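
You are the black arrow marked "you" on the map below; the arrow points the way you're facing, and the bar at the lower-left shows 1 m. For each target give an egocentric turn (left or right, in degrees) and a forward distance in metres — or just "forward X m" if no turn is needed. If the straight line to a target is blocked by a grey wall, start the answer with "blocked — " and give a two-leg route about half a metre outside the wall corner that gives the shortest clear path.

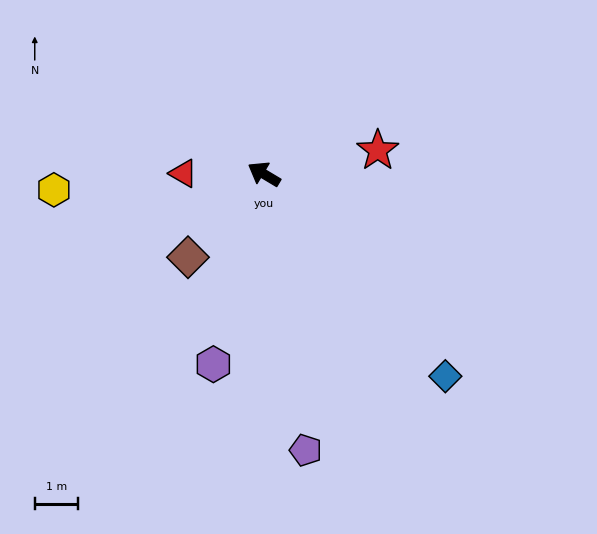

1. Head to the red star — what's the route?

turn right 137°, forward 2.7 m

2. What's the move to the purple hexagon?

turn left 106°, forward 4.6 m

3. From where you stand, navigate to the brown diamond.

turn left 79°, forward 2.6 m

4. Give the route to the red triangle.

turn left 30°, forward 1.9 m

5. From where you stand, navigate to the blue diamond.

turn left 163°, forward 6.3 m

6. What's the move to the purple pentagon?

turn left 130°, forward 6.5 m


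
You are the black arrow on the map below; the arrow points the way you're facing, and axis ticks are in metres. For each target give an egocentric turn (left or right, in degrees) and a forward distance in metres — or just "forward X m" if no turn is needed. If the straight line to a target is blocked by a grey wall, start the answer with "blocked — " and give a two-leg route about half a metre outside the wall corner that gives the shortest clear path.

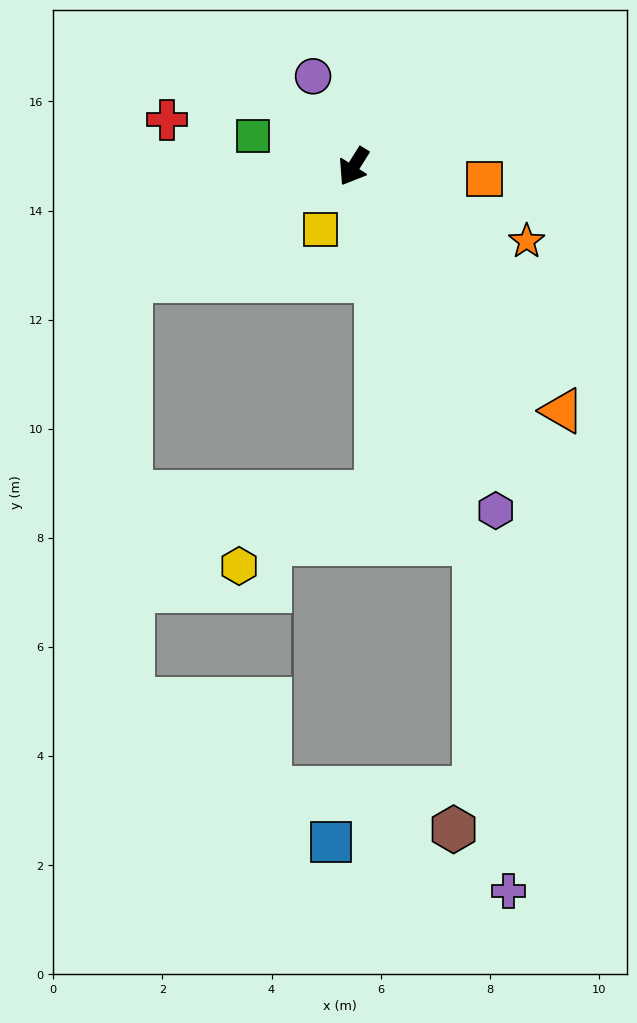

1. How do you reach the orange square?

turn left 117°, forward 2.4 m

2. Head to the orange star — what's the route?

turn left 99°, forward 3.5 m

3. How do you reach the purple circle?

turn right 124°, forward 1.8 m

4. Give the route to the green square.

turn right 75°, forward 1.9 m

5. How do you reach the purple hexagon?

turn left 55°, forward 6.8 m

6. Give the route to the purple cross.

blocked — turn left 50°, forward 7.2 m, then turn right 13°, forward 6.4 m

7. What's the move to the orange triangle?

turn left 73°, forward 5.9 m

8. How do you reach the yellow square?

turn left 5°, forward 1.3 m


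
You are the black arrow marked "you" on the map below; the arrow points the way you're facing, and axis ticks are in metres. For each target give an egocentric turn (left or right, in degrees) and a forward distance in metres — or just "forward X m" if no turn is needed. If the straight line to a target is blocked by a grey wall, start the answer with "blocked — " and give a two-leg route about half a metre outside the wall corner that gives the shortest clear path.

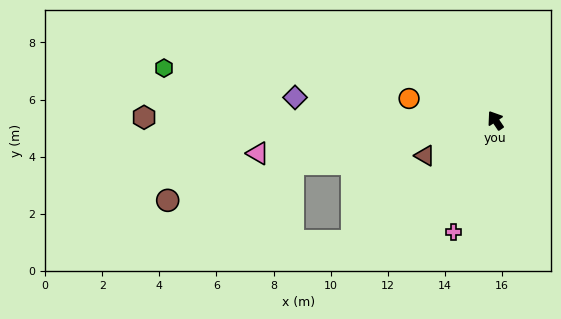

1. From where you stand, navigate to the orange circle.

turn left 42°, forward 3.1 m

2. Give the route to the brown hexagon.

turn left 56°, forward 12.3 m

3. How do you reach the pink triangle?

turn left 64°, forward 8.4 m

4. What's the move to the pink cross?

turn left 125°, forward 4.2 m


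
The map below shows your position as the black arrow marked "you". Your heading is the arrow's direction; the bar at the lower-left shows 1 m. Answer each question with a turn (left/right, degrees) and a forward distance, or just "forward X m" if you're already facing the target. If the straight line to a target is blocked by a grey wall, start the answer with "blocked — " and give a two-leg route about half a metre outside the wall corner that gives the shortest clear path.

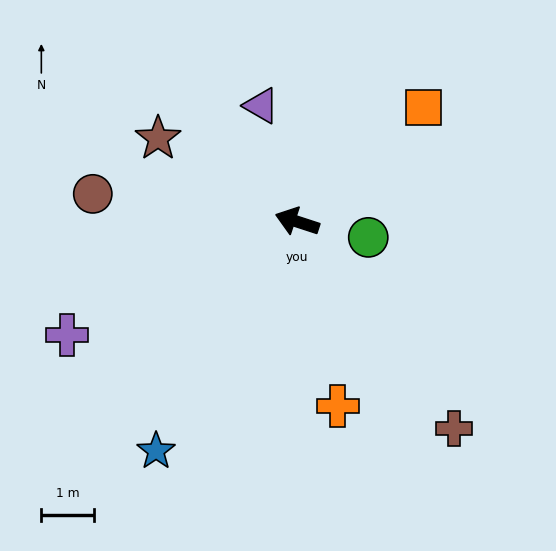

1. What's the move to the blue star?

turn left 76°, forward 5.1 m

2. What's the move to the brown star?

turn right 13°, forward 3.1 m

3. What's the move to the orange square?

turn right 120°, forward 3.2 m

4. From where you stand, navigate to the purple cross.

turn left 44°, forward 4.9 m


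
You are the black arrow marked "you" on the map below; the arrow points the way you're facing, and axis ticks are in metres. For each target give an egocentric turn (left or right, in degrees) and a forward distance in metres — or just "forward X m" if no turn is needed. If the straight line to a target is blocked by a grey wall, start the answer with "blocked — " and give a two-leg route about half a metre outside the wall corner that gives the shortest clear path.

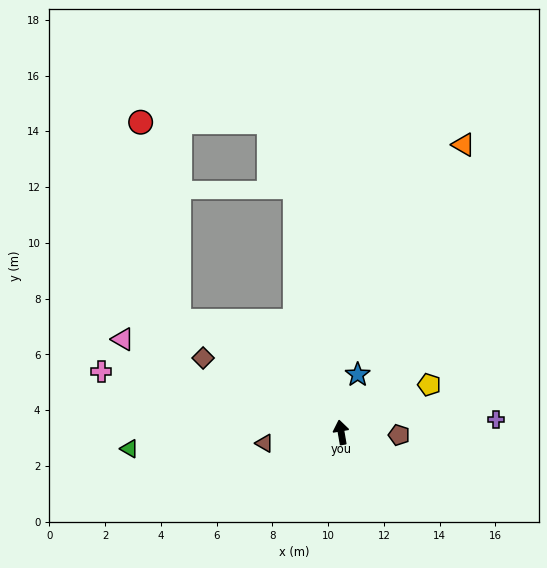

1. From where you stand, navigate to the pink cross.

turn left 66°, forward 8.9 m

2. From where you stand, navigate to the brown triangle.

turn left 88°, forward 2.8 m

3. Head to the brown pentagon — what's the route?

turn right 102°, forward 2.1 m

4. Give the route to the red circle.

blocked — turn left 46°, forward 7.0 m, then turn right 45°, forward 7.3 m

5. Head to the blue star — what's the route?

turn right 26°, forward 2.2 m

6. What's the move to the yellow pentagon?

turn right 71°, forward 3.6 m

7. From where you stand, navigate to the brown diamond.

turn left 52°, forward 5.6 m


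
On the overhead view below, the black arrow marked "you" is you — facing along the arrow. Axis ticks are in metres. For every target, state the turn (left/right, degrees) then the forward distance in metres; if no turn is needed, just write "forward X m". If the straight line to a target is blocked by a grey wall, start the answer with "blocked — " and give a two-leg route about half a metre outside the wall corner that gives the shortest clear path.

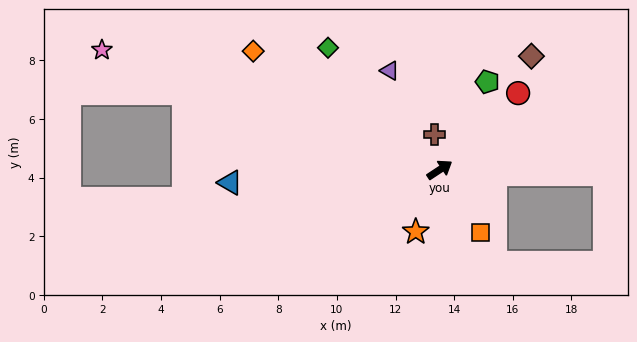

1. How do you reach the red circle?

turn left 11°, forward 3.7 m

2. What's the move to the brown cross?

turn left 66°, forward 1.2 m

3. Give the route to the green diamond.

turn left 99°, forward 5.6 m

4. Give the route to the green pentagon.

turn left 28°, forward 3.4 m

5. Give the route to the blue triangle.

turn left 150°, forward 7.2 m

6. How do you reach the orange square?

turn right 90°, forward 2.6 m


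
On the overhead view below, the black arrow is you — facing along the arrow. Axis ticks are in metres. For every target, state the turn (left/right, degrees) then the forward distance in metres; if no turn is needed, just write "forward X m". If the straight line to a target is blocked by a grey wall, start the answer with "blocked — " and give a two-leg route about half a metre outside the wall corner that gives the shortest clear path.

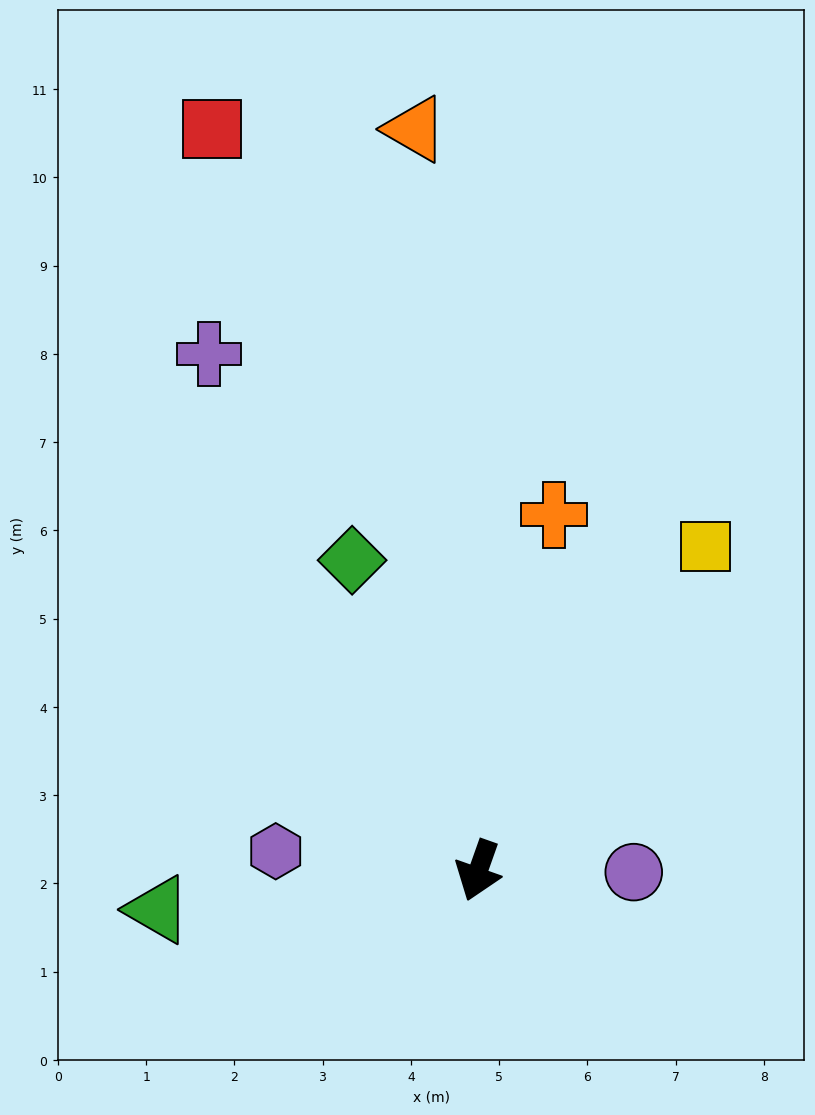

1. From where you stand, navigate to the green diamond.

turn right 138°, forward 3.8 m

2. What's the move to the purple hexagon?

turn right 76°, forward 2.3 m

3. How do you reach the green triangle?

turn right 64°, forward 3.7 m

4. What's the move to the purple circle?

turn left 109°, forward 1.8 m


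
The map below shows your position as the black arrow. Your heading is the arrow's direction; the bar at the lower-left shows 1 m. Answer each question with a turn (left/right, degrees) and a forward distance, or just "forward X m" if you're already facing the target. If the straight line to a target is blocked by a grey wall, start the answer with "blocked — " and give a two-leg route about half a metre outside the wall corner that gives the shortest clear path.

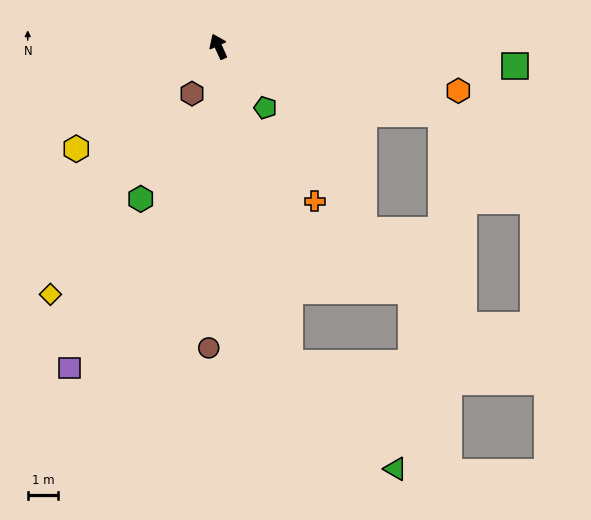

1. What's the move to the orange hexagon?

turn right 125°, forward 7.9 m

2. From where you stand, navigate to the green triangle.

blocked — turn left 168°, forward 10.6 m, then turn left 32°, forward 4.8 m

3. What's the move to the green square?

turn right 118°, forward 9.7 m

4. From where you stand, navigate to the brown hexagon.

turn left 126°, forward 1.8 m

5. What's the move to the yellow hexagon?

turn left 101°, forward 5.7 m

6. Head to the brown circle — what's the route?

turn left 154°, forward 9.8 m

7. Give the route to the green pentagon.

turn right 167°, forward 2.5 m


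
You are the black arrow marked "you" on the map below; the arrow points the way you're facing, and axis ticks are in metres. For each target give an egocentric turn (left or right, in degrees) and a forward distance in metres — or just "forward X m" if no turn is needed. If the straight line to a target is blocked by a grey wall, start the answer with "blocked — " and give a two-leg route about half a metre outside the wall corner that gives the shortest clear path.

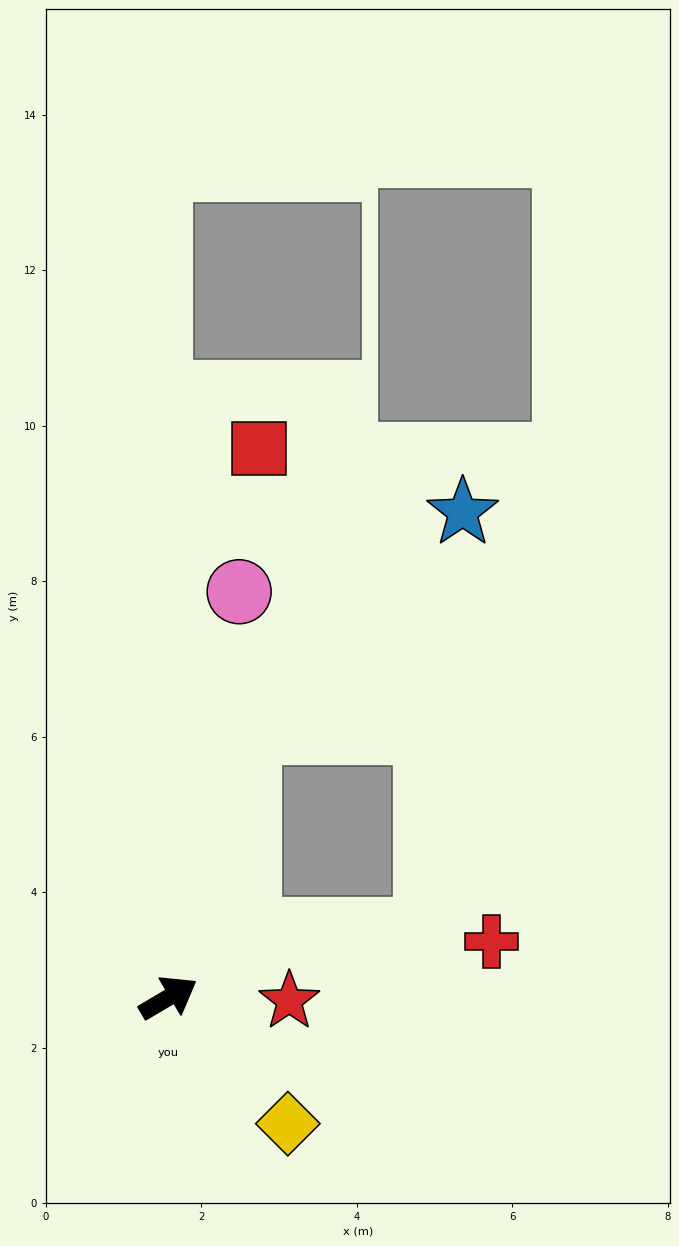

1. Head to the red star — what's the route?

turn right 32°, forward 1.6 m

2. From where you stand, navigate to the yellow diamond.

turn right 77°, forward 2.2 m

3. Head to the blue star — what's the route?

blocked — turn left 43°, forward 3.6 m, then turn right 28°, forward 3.9 m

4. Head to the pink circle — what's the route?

turn left 49°, forward 5.3 m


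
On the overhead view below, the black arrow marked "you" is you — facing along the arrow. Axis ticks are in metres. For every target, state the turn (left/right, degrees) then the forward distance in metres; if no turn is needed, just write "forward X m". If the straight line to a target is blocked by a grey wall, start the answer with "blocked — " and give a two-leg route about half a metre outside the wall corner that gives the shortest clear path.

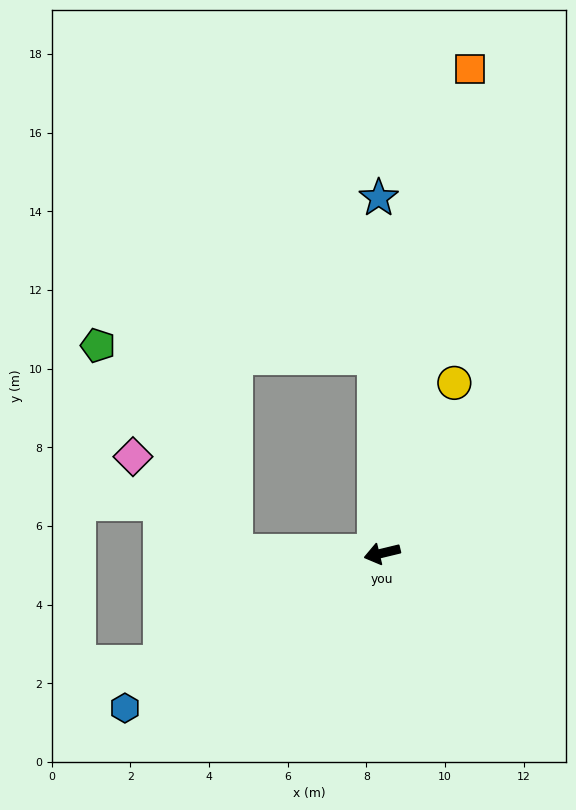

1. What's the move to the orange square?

turn right 114°, forward 12.5 m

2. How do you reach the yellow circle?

turn right 127°, forward 4.7 m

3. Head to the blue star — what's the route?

turn right 103°, forward 9.0 m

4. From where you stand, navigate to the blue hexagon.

turn left 17°, forward 7.6 m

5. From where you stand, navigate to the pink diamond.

blocked — turn right 15°, forward 3.7 m, then turn right 41°, forward 3.5 m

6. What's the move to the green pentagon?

blocked — turn right 15°, forward 3.7 m, then turn right 55°, forward 6.3 m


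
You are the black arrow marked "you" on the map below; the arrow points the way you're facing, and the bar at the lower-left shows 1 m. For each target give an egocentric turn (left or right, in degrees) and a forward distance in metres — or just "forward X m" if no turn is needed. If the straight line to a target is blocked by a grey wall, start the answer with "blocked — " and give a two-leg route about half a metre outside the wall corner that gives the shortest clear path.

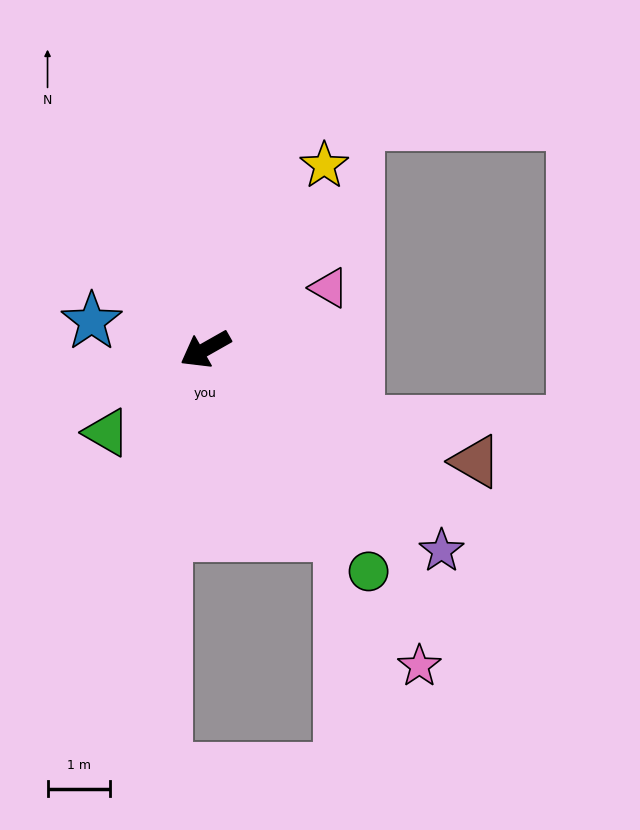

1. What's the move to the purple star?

turn left 110°, forward 5.0 m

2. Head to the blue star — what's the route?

turn right 43°, forward 1.9 m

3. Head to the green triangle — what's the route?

turn left 11°, forward 2.1 m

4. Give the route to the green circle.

turn left 97°, forward 4.4 m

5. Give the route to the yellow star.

turn right 152°, forward 3.5 m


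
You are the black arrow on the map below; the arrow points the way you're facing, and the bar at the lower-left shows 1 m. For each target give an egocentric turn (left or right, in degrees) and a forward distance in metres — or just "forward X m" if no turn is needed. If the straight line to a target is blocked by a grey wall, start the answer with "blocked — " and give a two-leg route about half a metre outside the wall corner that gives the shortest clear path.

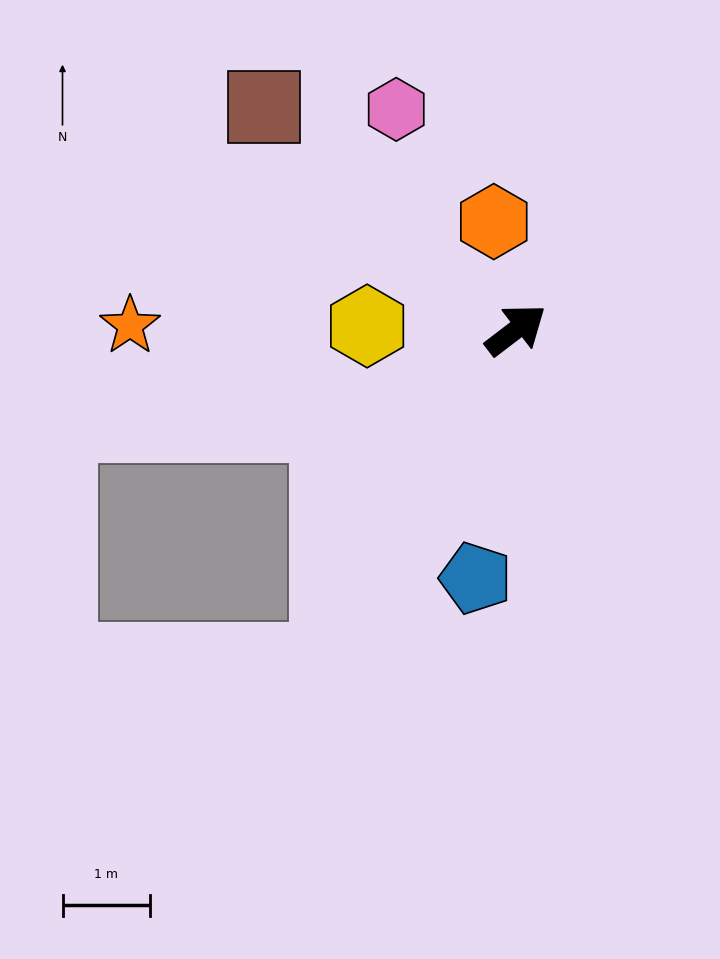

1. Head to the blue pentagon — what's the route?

turn right 137°, forward 2.9 m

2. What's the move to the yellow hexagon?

turn left 141°, forward 1.7 m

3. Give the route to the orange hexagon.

turn left 64°, forward 1.3 m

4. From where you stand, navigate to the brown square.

turn left 101°, forward 3.8 m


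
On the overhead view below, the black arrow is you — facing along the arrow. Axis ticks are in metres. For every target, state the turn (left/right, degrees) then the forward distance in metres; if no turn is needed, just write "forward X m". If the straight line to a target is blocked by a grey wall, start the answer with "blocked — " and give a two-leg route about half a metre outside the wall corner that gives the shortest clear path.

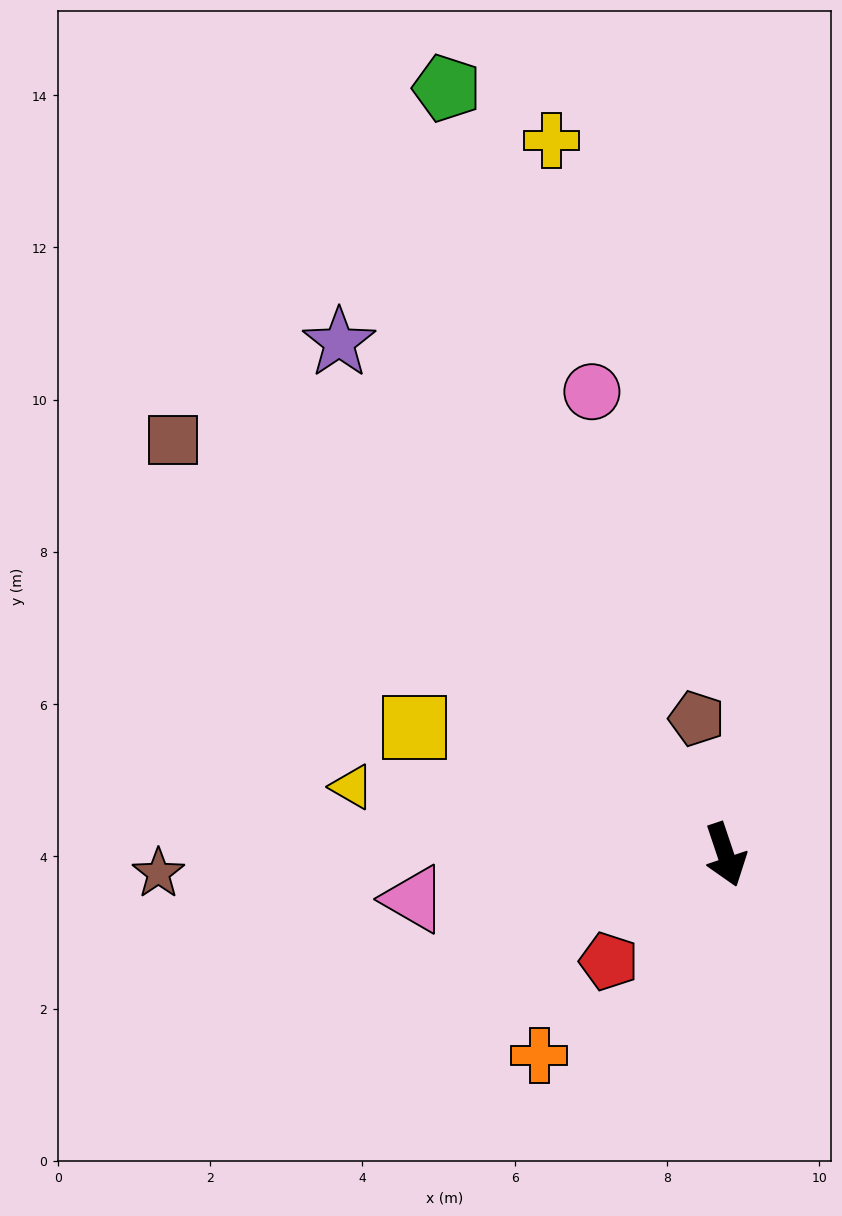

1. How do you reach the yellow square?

turn right 131°, forward 4.4 m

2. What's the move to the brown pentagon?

turn left 173°, forward 1.8 m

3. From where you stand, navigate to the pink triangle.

turn right 100°, forward 4.1 m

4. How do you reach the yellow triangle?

turn right 119°, forward 5.0 m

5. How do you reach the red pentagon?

turn right 66°, forward 2.1 m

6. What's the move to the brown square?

turn right 145°, forward 9.1 m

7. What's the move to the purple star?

turn right 162°, forward 8.4 m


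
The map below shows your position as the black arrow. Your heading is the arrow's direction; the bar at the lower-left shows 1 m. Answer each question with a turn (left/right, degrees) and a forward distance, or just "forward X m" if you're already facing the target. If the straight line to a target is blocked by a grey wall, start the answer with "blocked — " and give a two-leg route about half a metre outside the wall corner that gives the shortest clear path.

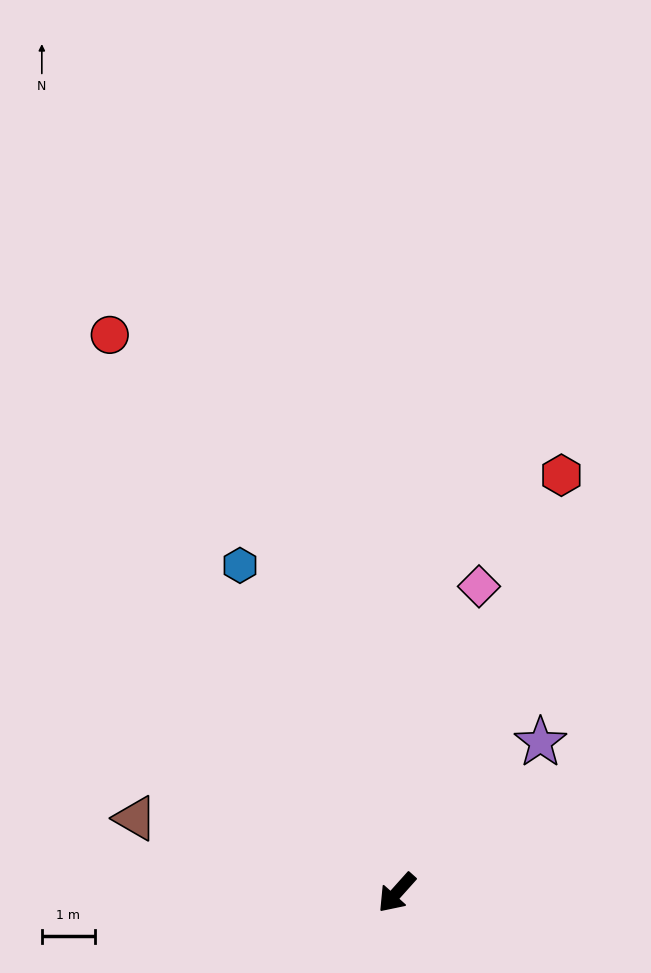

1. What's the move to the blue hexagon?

turn right 113°, forward 6.8 m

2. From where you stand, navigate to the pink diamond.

turn right 153°, forward 6.0 m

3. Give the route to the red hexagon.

turn right 160°, forward 8.5 m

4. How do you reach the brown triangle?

turn right 64°, forward 5.1 m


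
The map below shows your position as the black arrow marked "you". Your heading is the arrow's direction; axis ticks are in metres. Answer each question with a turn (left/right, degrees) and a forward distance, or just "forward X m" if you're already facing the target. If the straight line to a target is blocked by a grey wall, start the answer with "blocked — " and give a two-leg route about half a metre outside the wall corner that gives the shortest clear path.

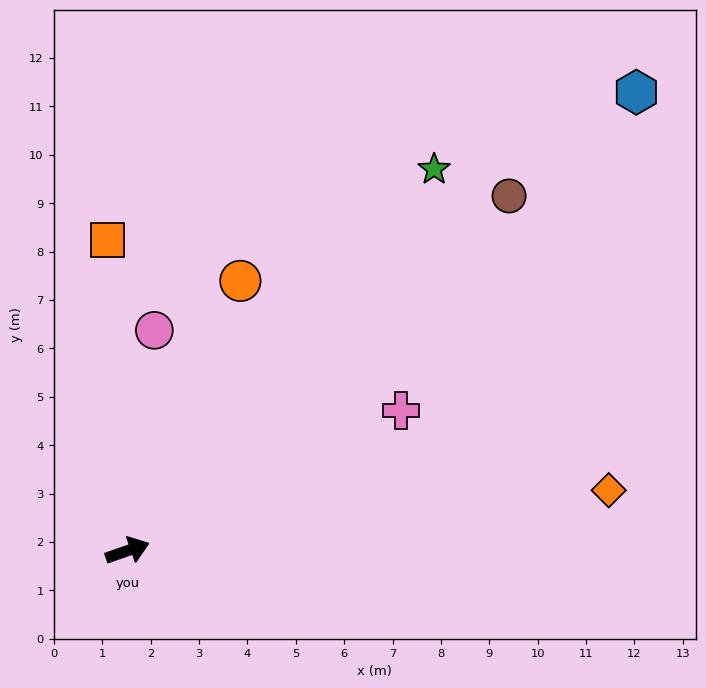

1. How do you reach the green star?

turn left 32°, forward 10.1 m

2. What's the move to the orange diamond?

turn right 12°, forward 10.0 m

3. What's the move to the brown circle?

turn left 24°, forward 10.8 m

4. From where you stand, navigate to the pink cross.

turn left 8°, forward 6.4 m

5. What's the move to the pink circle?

turn left 64°, forward 4.6 m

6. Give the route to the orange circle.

turn left 48°, forward 6.0 m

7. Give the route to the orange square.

turn left 75°, forward 6.4 m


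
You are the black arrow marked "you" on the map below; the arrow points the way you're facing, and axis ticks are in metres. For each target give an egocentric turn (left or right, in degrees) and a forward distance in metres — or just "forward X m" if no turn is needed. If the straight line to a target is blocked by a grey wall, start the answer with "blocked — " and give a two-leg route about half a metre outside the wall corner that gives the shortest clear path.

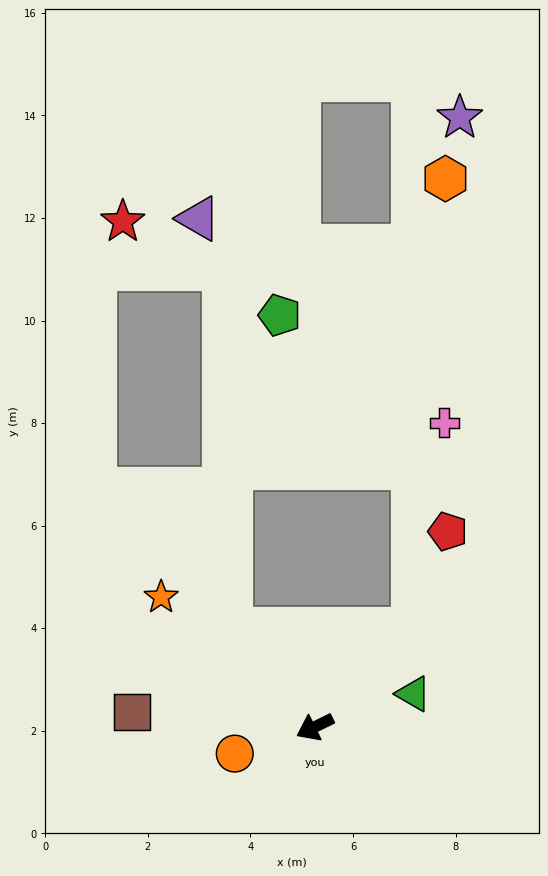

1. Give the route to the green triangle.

turn left 172°, forward 2.0 m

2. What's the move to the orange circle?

turn right 8°, forward 1.6 m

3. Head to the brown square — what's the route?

turn right 31°, forward 3.6 m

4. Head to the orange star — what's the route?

turn right 66°, forward 3.9 m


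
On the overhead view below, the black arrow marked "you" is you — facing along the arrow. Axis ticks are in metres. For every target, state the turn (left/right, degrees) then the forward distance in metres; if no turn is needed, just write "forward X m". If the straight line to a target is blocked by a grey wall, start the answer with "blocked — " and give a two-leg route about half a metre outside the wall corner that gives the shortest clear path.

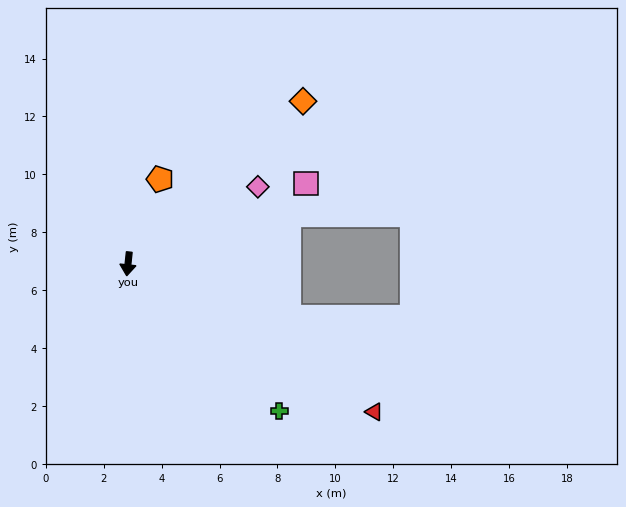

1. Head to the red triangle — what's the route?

turn left 65°, forward 9.9 m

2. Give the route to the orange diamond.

turn left 139°, forward 8.3 m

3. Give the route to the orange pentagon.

turn left 165°, forward 3.1 m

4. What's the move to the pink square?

turn left 120°, forward 6.7 m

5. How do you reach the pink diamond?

turn left 127°, forward 5.2 m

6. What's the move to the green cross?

turn left 52°, forward 7.3 m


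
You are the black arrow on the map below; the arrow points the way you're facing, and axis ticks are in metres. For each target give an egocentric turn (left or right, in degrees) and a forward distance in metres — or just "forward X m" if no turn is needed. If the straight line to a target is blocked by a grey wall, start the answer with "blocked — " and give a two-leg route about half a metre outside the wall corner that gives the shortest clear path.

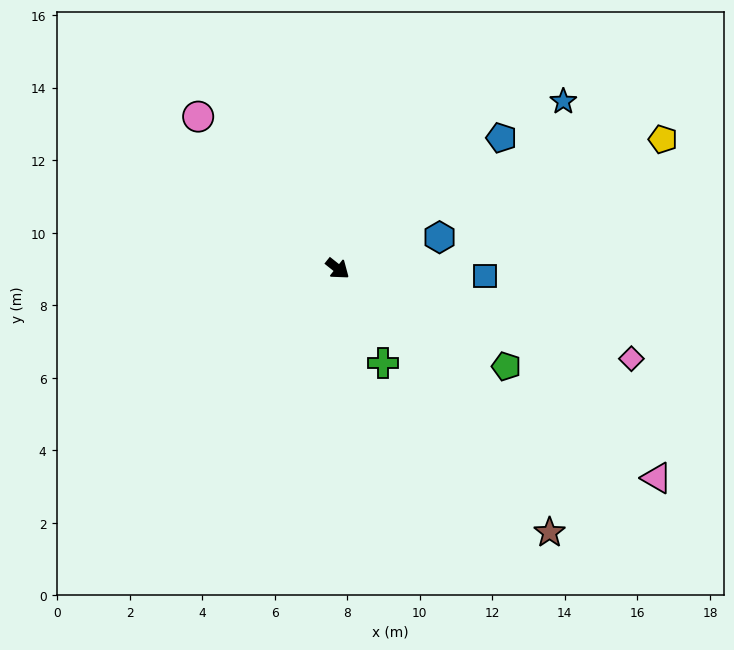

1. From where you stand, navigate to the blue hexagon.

turn left 56°, forward 2.9 m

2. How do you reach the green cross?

turn right 26°, forward 2.9 m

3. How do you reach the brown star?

turn right 13°, forward 9.3 m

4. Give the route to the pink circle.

turn left 171°, forward 5.7 m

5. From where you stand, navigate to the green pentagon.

turn left 8°, forward 5.4 m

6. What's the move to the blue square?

turn left 36°, forward 4.1 m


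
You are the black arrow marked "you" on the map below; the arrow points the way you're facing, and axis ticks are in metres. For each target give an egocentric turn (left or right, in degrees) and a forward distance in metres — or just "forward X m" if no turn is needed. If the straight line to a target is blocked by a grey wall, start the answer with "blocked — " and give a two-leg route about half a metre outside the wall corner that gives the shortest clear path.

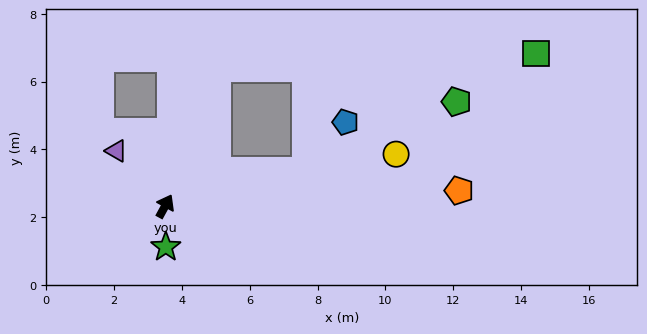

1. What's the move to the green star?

turn right 150°, forward 1.2 m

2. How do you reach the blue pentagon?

blocked — turn right 48°, forward 4.3 m, then turn left 38°, forward 1.9 m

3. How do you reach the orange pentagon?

turn right 58°, forward 8.7 m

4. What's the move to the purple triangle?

turn left 70°, forward 2.2 m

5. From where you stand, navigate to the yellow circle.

turn right 49°, forward 7.0 m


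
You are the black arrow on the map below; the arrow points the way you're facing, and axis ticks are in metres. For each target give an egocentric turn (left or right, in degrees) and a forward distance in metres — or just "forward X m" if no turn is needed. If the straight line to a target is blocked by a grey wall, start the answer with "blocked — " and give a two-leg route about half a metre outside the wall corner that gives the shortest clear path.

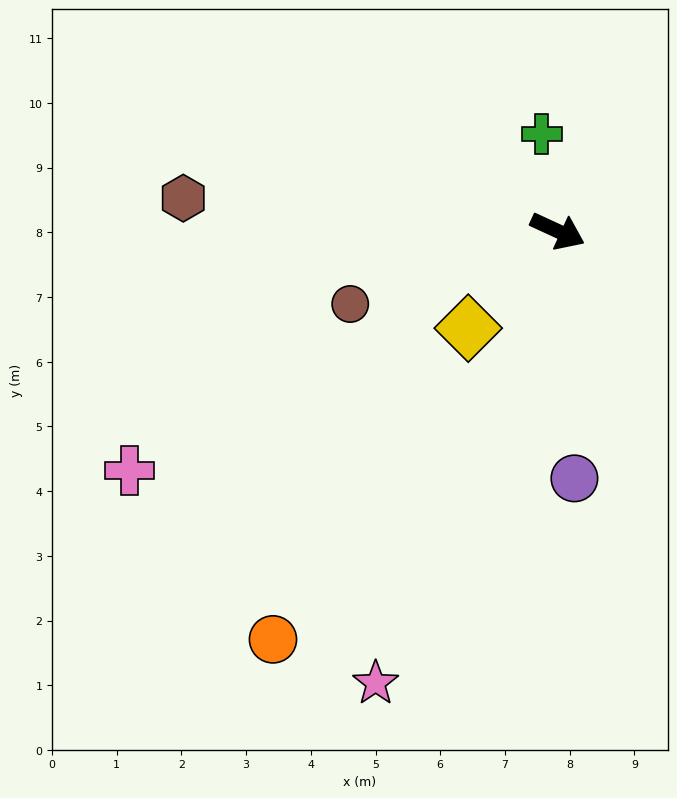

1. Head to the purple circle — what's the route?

turn right 61°, forward 3.8 m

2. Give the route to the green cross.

turn left 124°, forward 1.5 m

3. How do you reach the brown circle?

turn right 136°, forward 3.4 m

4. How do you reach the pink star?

turn right 87°, forward 7.5 m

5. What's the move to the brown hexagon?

turn right 160°, forward 5.8 m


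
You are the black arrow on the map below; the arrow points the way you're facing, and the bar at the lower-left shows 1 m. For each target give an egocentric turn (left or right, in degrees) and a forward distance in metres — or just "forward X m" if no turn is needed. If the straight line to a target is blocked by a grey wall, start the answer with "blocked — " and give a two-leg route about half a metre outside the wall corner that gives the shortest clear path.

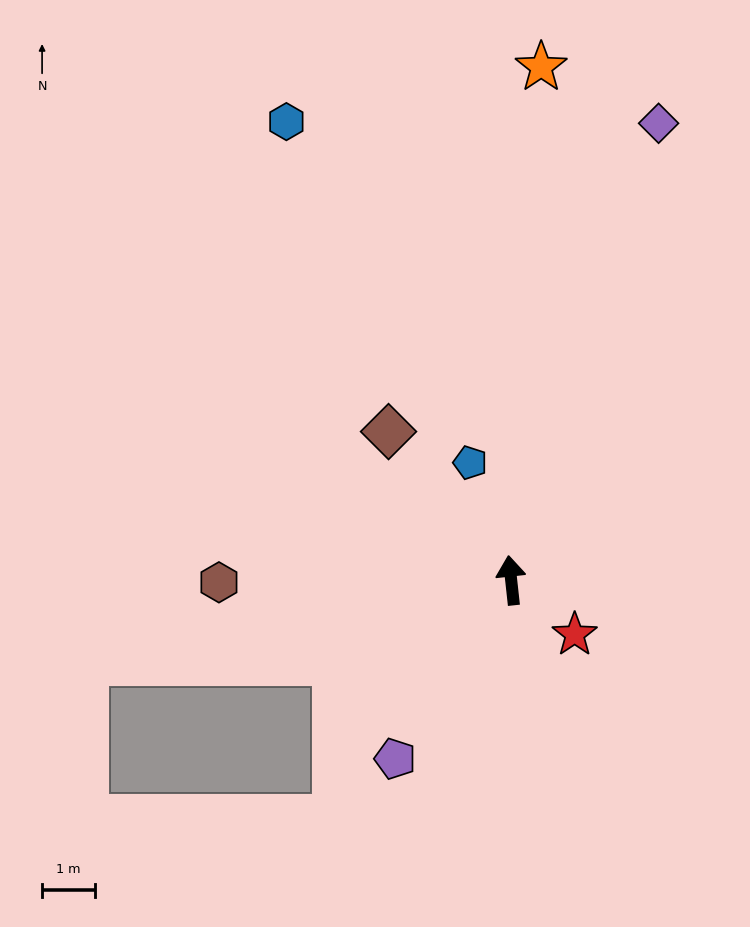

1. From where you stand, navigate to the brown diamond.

turn left 33°, forward 3.6 m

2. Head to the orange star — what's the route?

turn right 10°, forward 9.7 m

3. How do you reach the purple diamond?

turn right 24°, forward 9.0 m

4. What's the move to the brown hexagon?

turn left 84°, forward 5.5 m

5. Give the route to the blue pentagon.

turn left 13°, forward 2.3 m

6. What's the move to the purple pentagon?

turn left 141°, forward 4.0 m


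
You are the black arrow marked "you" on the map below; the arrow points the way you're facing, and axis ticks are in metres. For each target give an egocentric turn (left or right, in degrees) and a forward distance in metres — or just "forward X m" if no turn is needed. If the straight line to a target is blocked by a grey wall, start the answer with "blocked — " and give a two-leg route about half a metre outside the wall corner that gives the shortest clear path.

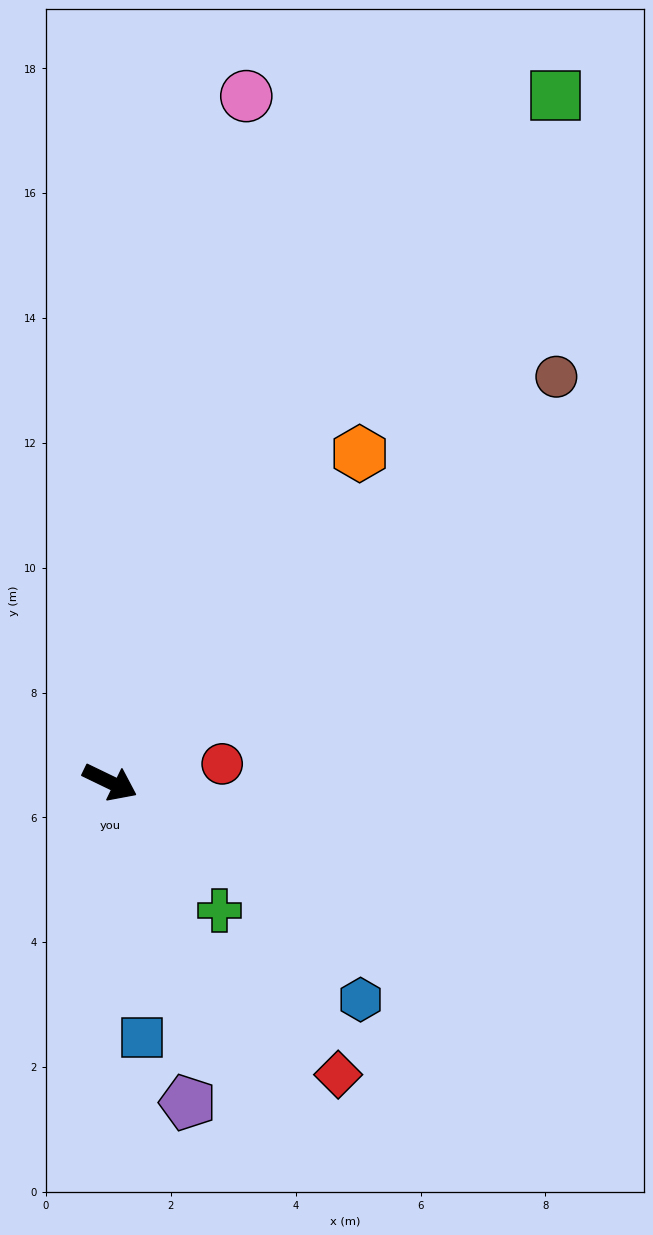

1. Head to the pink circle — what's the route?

turn left 105°, forward 11.2 m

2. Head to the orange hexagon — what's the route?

turn left 79°, forward 6.6 m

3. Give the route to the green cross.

turn right 24°, forward 2.7 m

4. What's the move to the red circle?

turn left 35°, forward 1.8 m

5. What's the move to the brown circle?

turn left 68°, forward 9.7 m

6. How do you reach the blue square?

turn right 57°, forward 4.1 m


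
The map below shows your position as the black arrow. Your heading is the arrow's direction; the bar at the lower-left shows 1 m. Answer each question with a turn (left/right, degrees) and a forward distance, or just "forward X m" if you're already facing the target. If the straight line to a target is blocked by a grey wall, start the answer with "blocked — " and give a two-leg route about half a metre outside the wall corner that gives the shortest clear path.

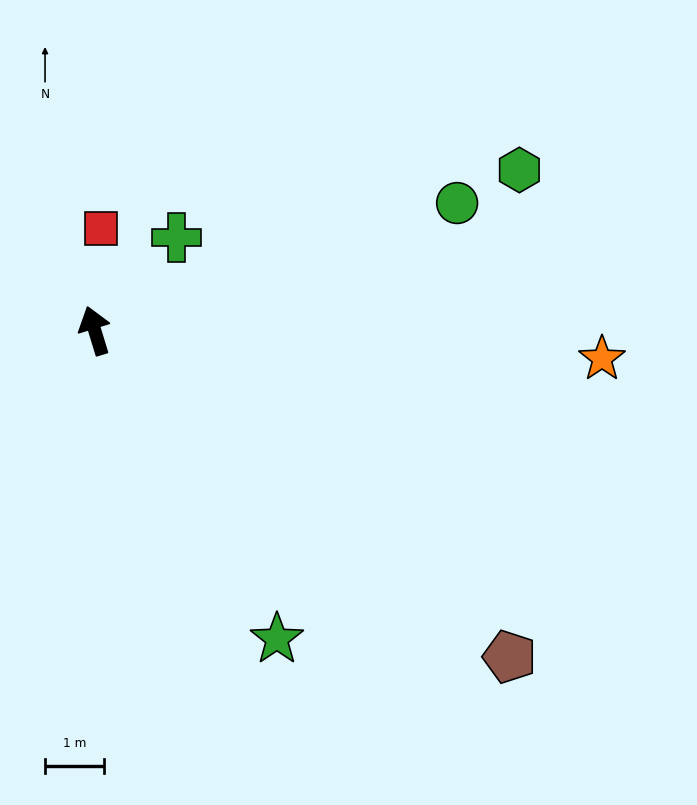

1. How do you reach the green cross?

turn right 58°, forward 2.1 m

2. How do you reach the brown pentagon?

turn right 145°, forward 9.0 m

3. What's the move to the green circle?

turn right 88°, forward 6.5 m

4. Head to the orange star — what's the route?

turn right 110°, forward 8.6 m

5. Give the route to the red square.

turn right 20°, forward 1.7 m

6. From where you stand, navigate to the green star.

turn right 166°, forward 6.1 m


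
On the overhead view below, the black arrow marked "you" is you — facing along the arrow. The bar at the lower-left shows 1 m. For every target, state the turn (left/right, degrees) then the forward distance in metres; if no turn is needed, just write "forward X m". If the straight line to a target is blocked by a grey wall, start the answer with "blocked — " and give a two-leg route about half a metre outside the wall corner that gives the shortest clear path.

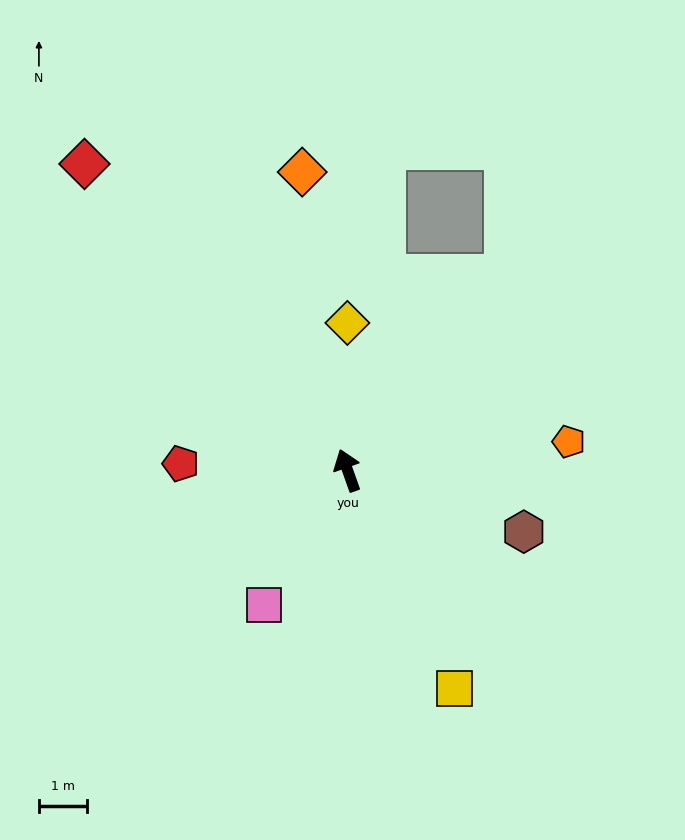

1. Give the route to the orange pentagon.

turn right 102°, forward 4.6 m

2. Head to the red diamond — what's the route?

turn left 21°, forward 8.4 m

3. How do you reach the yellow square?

turn right 173°, forward 5.0 m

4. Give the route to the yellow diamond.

turn right 19°, forward 3.1 m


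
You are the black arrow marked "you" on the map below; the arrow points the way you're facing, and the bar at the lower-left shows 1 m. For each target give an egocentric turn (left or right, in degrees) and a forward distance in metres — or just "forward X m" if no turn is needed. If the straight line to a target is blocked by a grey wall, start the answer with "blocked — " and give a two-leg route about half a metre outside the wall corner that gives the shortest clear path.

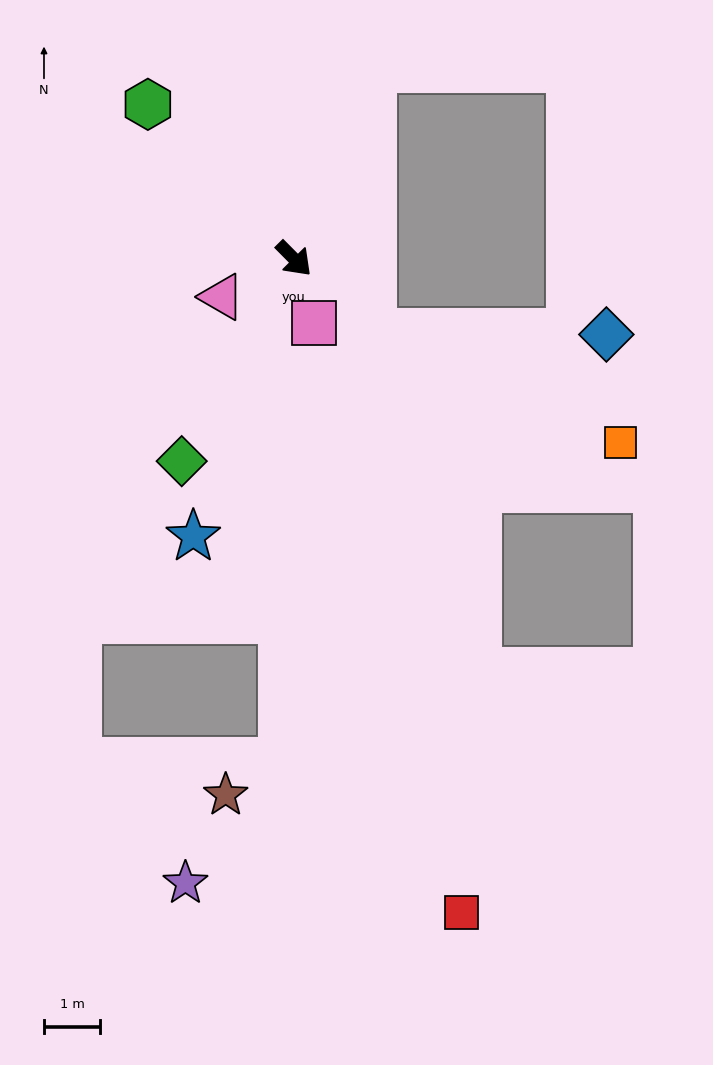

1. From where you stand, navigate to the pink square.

turn right 28°, forward 1.2 m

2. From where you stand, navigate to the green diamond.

turn right 74°, forward 4.1 m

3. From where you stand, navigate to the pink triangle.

turn right 107°, forward 1.5 m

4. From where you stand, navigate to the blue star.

turn right 65°, forward 5.3 m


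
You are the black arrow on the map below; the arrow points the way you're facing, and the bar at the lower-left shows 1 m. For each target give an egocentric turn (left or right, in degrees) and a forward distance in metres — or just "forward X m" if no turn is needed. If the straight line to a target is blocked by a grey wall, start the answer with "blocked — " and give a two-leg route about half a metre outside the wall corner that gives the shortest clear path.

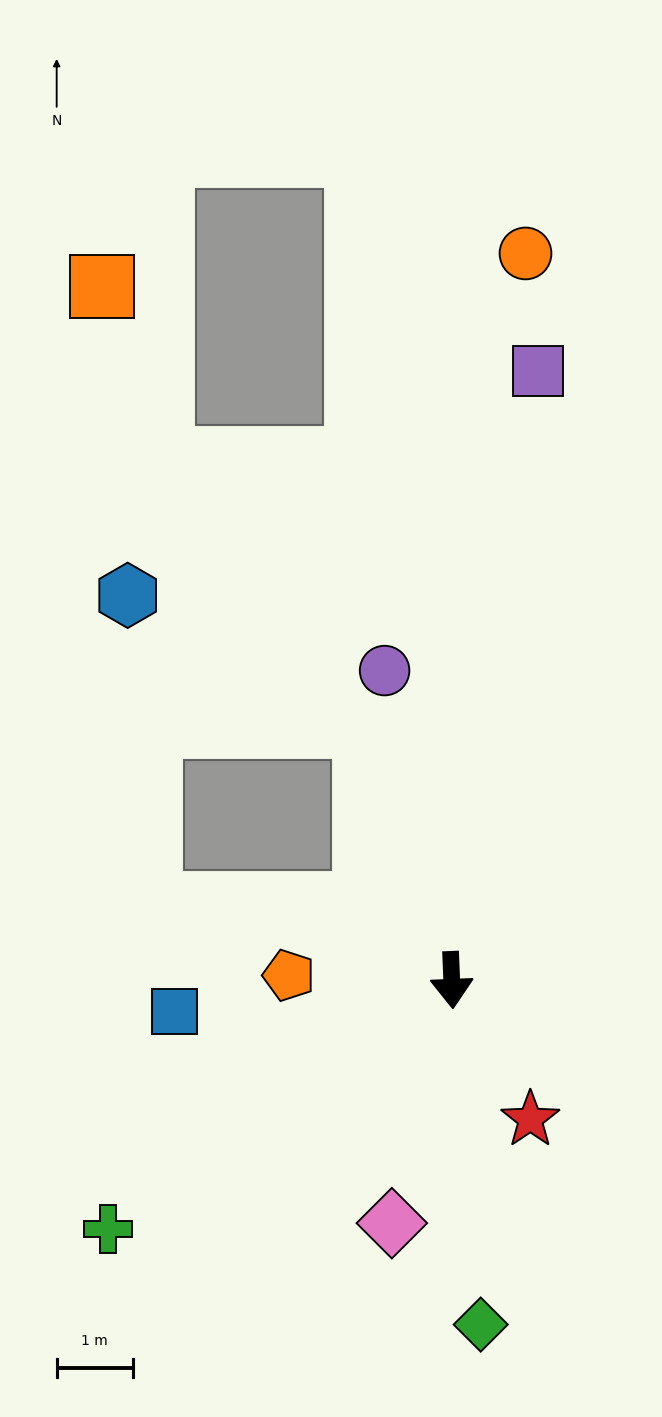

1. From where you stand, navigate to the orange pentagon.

turn right 94°, forward 2.1 m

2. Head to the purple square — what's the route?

turn left 170°, forward 8.1 m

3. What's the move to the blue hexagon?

blocked — turn right 164°, forward 3.5 m, then turn left 43°, forward 3.6 m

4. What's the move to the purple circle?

turn right 170°, forward 4.2 m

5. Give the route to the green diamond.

turn left 2°, forward 4.6 m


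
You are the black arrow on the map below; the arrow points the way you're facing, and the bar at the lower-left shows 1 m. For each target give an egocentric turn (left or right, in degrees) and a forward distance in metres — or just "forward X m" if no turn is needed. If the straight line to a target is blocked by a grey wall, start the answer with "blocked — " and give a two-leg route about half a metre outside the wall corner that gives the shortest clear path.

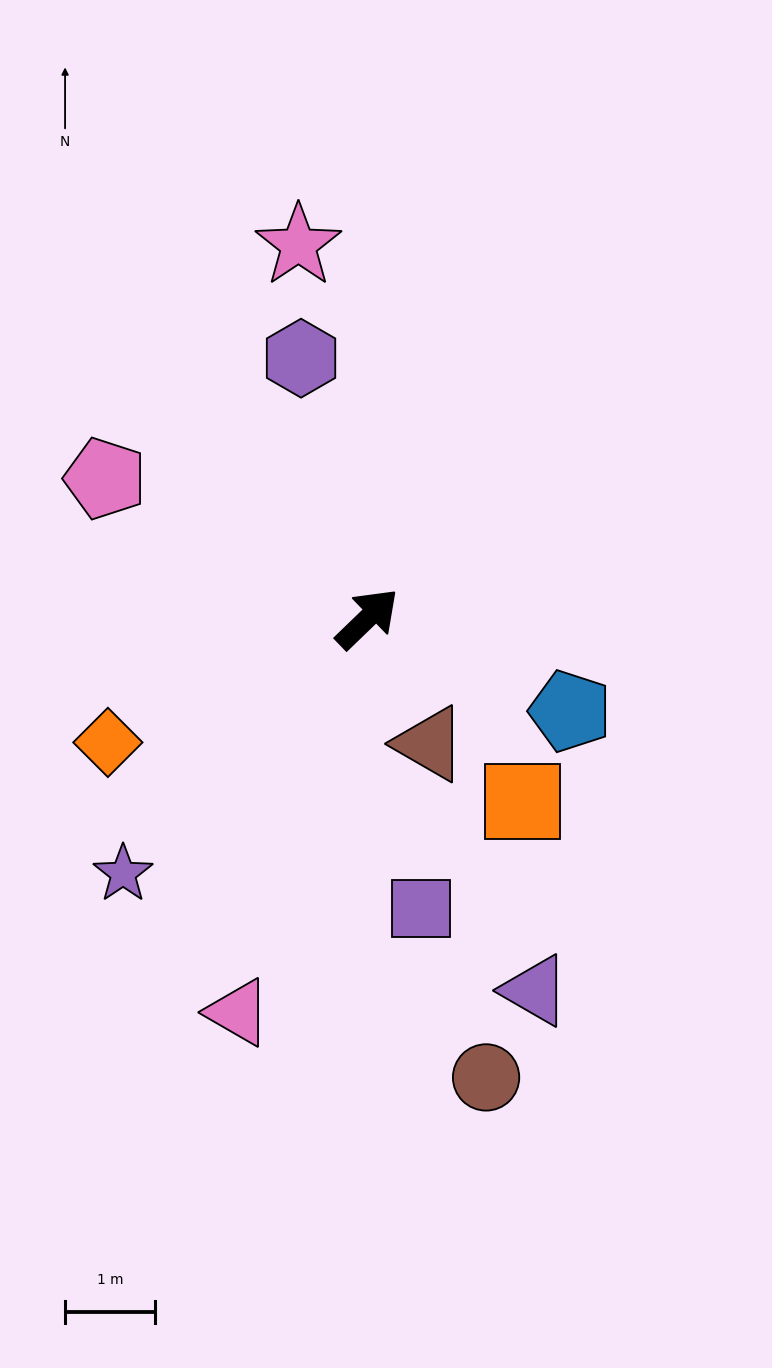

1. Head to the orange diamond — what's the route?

turn left 162°, forward 3.2 m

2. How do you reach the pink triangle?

turn right 152°, forward 4.6 m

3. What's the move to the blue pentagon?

turn right 69°, forward 2.5 m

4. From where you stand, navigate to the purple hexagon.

turn left 60°, forward 3.0 m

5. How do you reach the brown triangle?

turn right 108°, forward 1.6 m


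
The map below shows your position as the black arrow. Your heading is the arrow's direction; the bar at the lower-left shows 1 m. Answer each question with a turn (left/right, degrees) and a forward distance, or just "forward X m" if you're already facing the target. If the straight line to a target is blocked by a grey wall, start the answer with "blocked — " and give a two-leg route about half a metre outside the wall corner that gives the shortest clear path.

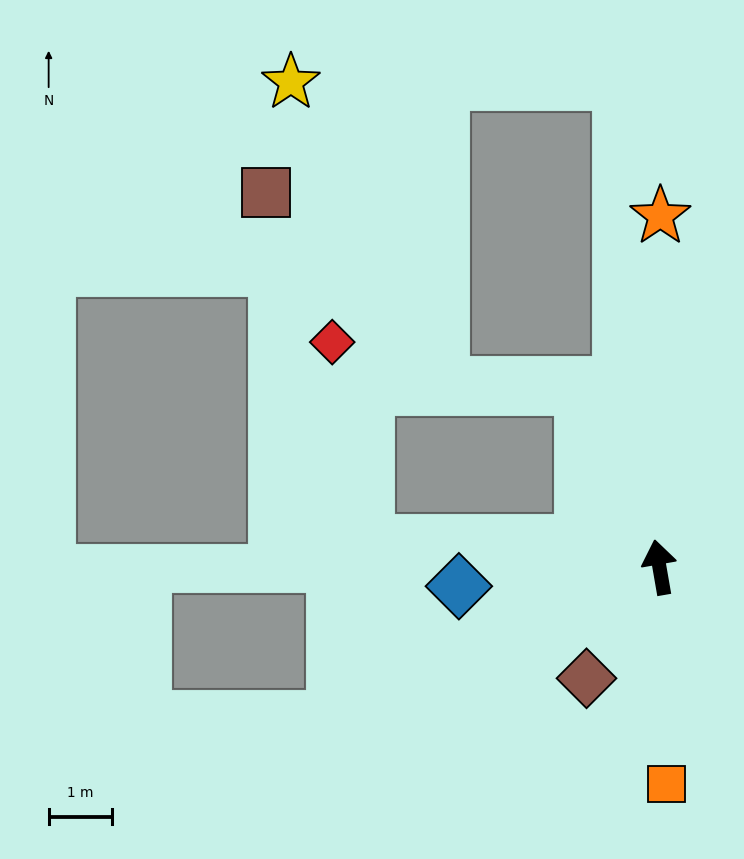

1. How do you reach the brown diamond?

turn left 137°, forward 2.1 m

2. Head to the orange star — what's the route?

turn right 10°, forward 5.6 m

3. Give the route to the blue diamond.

turn left 86°, forward 3.2 m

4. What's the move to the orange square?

turn left 172°, forward 3.4 m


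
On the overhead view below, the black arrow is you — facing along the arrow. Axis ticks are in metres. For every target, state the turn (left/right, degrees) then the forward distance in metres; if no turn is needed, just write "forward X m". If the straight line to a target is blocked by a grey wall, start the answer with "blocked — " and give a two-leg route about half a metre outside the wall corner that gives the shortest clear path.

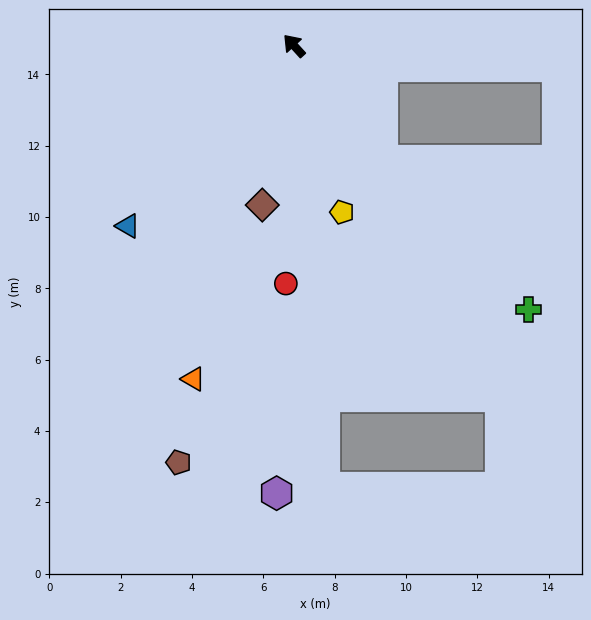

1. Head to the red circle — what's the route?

turn left 136°, forward 6.7 m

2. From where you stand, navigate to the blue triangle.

turn left 95°, forward 6.9 m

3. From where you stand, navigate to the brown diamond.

turn left 126°, forward 4.6 m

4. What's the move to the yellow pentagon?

turn left 154°, forward 4.9 m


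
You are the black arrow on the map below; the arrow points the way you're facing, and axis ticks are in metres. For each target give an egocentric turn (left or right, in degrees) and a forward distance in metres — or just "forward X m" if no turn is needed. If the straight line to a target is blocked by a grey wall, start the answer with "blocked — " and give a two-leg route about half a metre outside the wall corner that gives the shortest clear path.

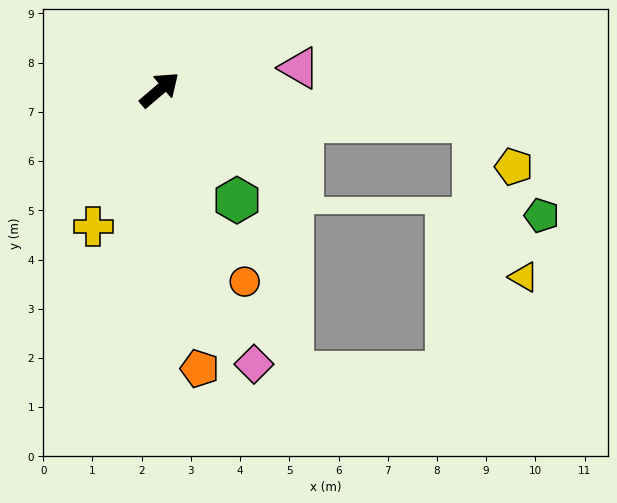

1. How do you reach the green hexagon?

turn right 95°, forward 2.7 m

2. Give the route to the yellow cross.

turn right 157°, forward 3.1 m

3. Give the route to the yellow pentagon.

blocked — turn right 46°, forward 6.4 m, then turn right 42°, forward 1.2 m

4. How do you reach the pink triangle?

turn right 32°, forward 2.9 m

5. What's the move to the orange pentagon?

turn right 122°, forward 5.7 m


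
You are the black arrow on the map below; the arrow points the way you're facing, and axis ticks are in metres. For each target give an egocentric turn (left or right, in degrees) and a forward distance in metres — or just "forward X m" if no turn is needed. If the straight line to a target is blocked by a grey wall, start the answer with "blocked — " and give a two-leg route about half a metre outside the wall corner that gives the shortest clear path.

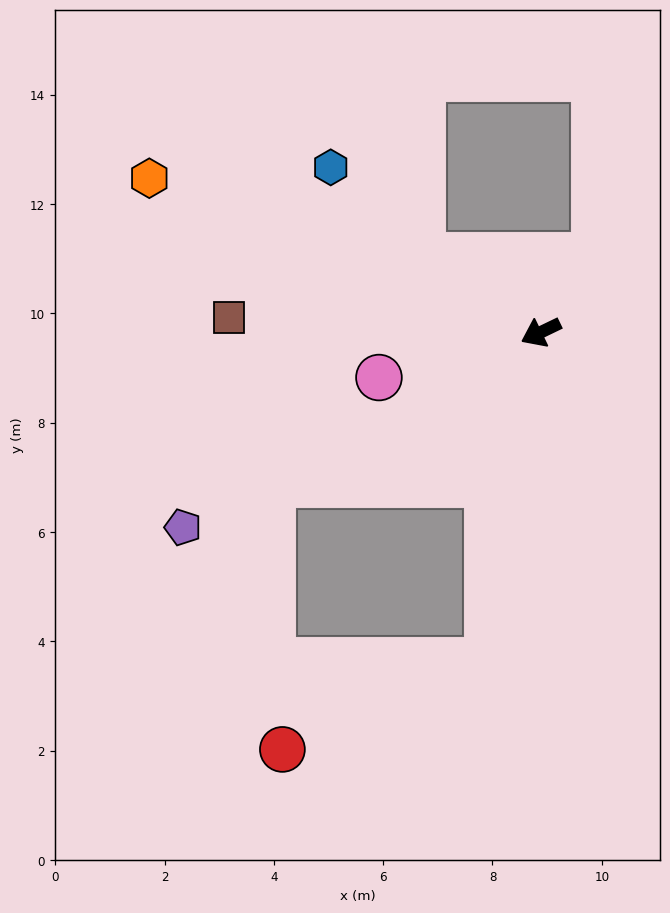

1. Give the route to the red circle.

blocked — turn left 55°, forward 6.1 m, then turn right 57°, forward 4.1 m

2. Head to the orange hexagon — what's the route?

turn right 47°, forward 7.7 m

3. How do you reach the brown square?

turn right 28°, forward 5.7 m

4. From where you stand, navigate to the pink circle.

turn right 10°, forward 3.1 m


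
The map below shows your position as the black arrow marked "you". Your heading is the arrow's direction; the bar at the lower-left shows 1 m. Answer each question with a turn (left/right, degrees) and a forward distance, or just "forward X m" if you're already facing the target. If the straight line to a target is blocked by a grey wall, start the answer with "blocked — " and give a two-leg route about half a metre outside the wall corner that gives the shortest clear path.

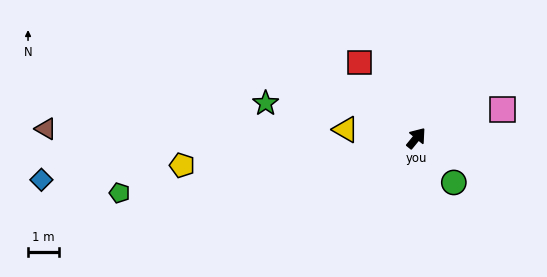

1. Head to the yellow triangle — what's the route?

turn left 122°, forward 2.3 m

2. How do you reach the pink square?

turn right 32°, forward 2.9 m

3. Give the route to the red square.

turn left 76°, forward 3.0 m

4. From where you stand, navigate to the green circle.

turn right 101°, forward 1.9 m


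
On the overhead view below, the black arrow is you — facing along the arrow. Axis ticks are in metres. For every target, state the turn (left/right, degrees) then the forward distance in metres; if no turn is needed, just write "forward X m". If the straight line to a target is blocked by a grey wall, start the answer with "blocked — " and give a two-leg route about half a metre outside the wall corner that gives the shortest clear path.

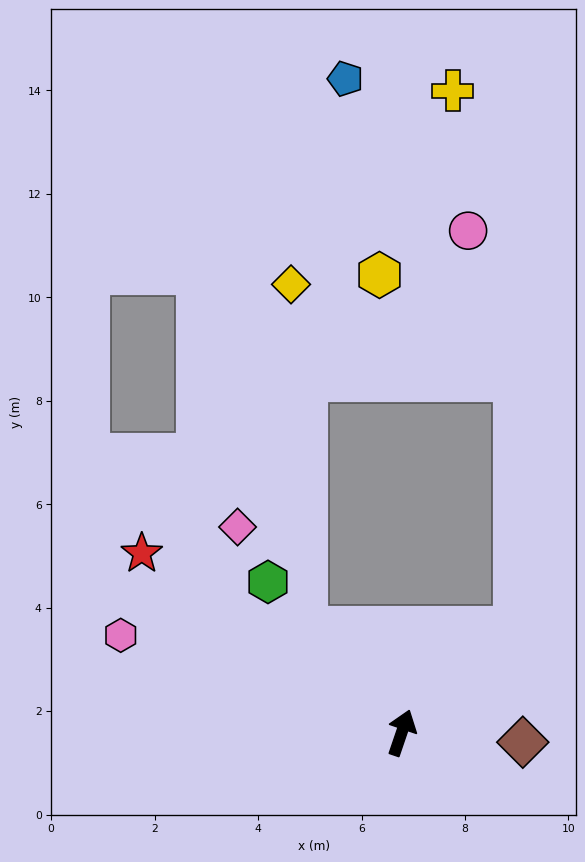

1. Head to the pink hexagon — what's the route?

turn left 90°, forward 5.7 m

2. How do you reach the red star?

turn left 74°, forward 6.1 m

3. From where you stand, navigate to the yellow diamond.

blocked — turn left 61°, forward 2.7 m, then turn right 40°, forward 6.7 m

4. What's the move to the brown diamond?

turn right 76°, forward 2.3 m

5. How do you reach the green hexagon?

turn left 60°, forward 3.9 m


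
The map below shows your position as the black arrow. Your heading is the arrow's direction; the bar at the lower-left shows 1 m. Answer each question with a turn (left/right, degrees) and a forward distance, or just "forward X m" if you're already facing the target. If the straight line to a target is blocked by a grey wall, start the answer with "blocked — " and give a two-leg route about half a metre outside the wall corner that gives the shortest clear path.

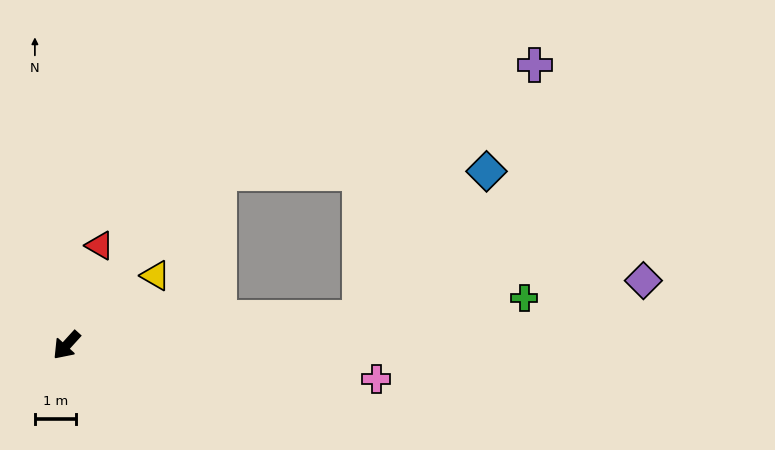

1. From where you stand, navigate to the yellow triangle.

turn left 170°, forward 2.8 m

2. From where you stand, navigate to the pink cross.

turn left 126°, forward 7.6 m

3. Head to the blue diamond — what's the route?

blocked — turn left 138°, forward 7.2 m, then turn left 43°, forward 4.7 m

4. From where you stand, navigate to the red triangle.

turn right 156°, forward 2.6 m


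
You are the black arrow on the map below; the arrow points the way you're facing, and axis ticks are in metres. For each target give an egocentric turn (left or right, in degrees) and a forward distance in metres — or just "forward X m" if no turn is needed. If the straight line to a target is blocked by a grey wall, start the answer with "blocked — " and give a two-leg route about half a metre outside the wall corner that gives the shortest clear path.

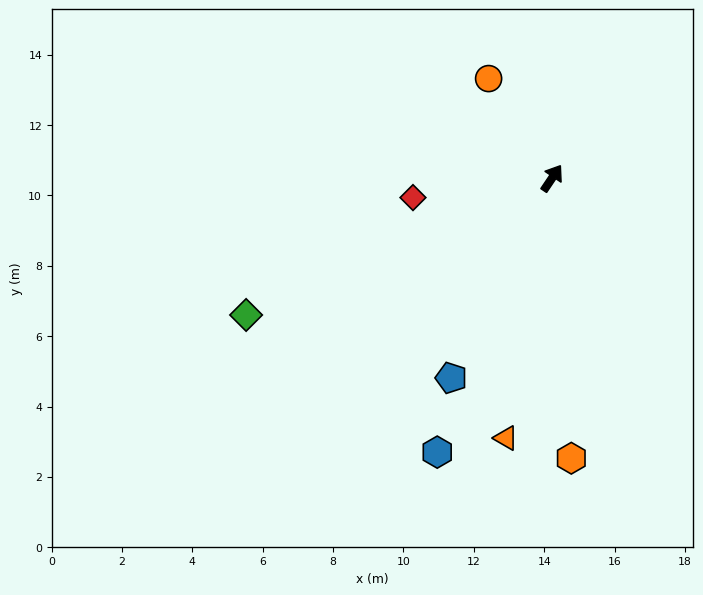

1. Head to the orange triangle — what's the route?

turn right 156°, forward 7.5 m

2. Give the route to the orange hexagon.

turn right 142°, forward 8.0 m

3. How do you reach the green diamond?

turn left 148°, forward 9.5 m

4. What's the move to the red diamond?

turn left 132°, forward 4.0 m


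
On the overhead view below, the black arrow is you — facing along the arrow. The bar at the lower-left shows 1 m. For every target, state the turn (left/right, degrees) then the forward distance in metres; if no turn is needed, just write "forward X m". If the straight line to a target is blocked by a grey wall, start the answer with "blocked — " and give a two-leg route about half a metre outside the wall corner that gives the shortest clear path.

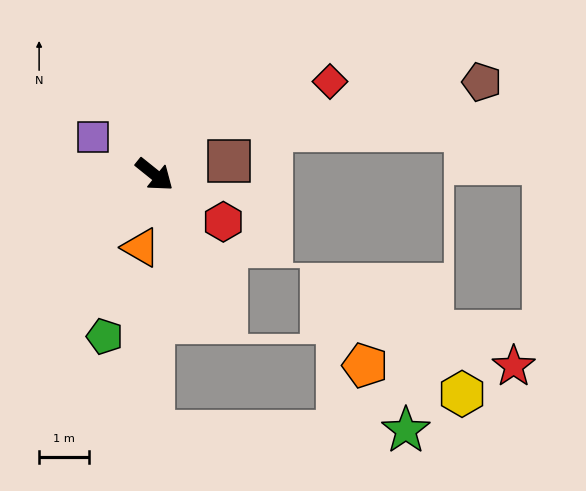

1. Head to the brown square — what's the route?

turn left 49°, forward 1.5 m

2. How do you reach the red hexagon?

turn left 4°, forward 1.7 m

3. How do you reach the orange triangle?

turn right 62°, forward 1.5 m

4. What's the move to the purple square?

turn right 173°, forward 1.4 m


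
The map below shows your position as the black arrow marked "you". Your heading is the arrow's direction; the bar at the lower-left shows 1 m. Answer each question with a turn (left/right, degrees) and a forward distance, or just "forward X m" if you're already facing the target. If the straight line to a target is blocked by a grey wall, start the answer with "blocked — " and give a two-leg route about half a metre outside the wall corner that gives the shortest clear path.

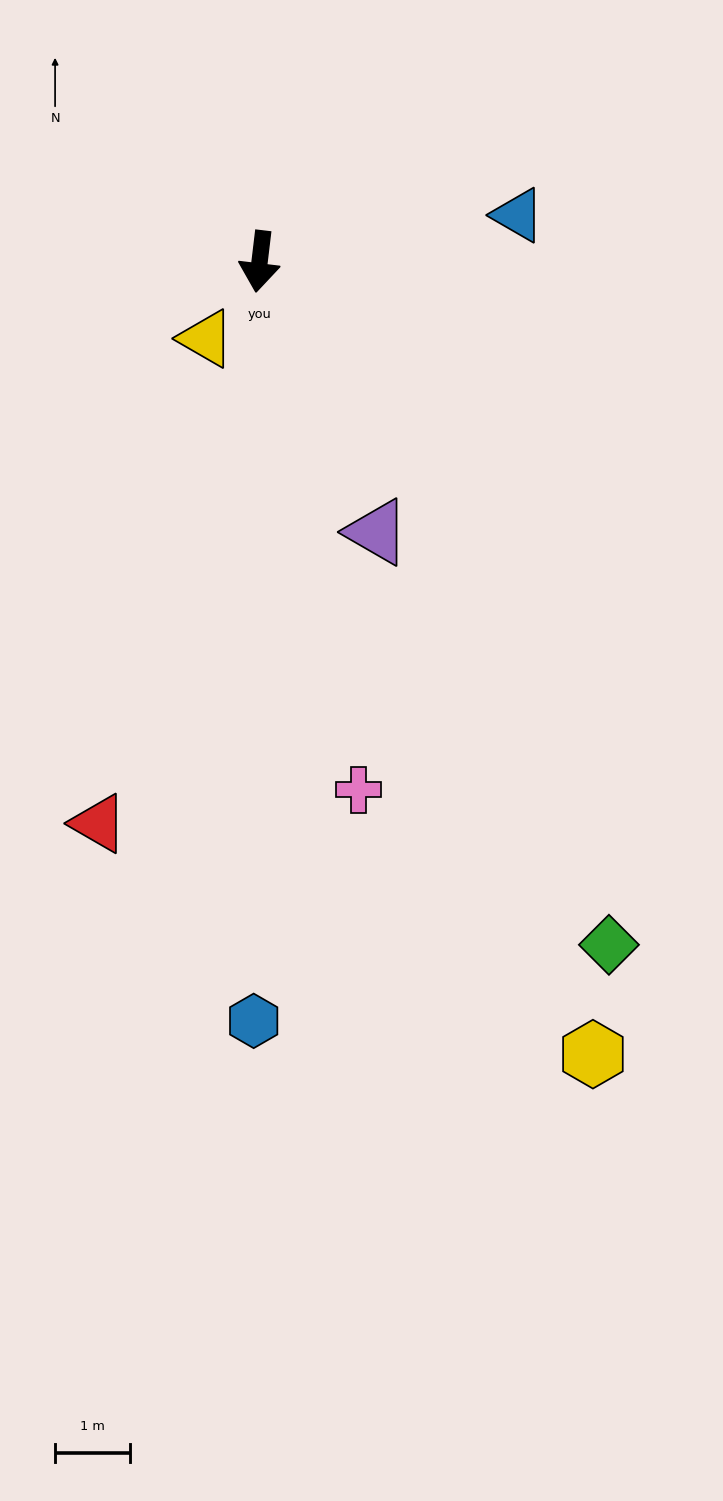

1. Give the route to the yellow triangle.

turn right 28°, forward 1.3 m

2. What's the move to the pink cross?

turn left 17°, forward 7.2 m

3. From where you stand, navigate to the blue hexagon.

turn left 6°, forward 10.2 m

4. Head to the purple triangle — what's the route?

turn left 30°, forward 4.0 m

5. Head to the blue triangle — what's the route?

turn left 107°, forward 3.5 m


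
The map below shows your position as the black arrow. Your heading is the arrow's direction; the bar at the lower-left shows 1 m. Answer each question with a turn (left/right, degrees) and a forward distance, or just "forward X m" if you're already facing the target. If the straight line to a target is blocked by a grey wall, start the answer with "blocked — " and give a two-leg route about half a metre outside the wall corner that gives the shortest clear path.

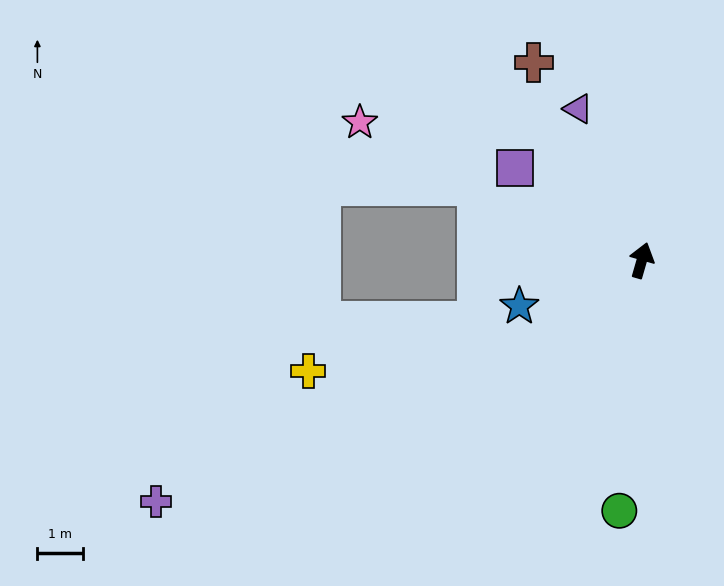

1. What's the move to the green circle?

turn right 169°, forward 5.5 m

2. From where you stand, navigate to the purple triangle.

turn left 39°, forward 3.6 m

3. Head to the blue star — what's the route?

turn left 127°, forward 2.9 m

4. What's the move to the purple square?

turn left 70°, forward 3.4 m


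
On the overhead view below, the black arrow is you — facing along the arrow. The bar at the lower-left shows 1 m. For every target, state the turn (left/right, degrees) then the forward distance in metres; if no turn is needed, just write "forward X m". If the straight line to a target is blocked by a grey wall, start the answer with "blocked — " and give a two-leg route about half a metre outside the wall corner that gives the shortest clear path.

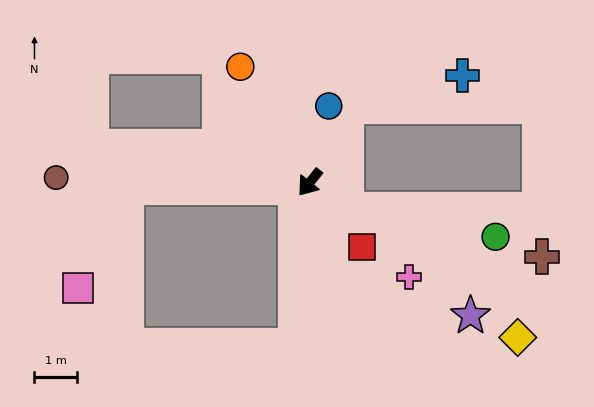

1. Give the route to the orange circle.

turn right 110°, forward 3.2 m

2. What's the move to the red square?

turn left 78°, forward 2.0 m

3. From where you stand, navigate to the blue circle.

turn right 155°, forward 1.9 m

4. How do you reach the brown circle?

turn right 52°, forward 6.0 m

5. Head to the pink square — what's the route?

blocked — turn right 50°, forward 4.3 m, then turn left 63°, forward 2.6 m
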